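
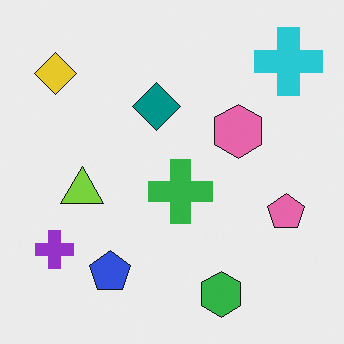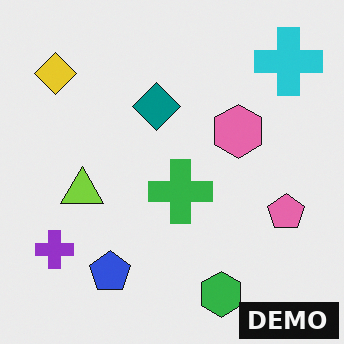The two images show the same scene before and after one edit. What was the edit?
It was watermarked with the text "DEMO" in the lower-right corner.

A dark label reading "DEMO" appears in the lower-right corner.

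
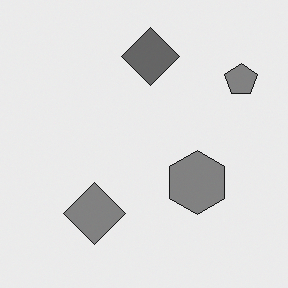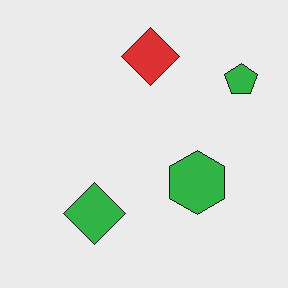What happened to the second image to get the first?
This is the original image converted to grayscale.

All color is removed — every shape is now a shade of grey.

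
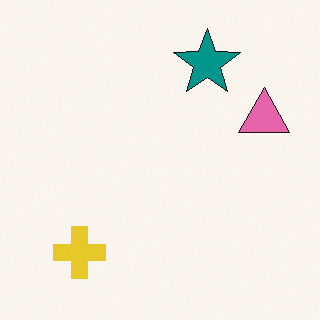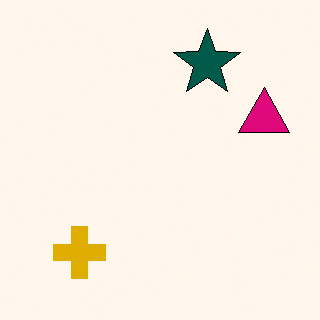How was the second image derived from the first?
It was boosted in contrast.

Tones are pushed away from mid-grey across the whole image — a global contrast change.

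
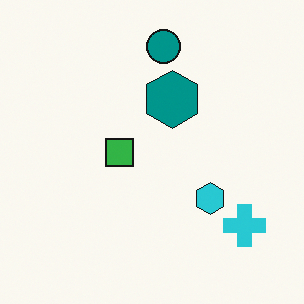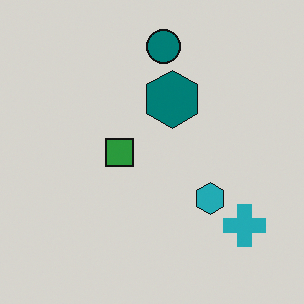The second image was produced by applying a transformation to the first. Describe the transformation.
The transformation is: slightly darkened.

Every pixel — background and shapes alike — is uniformly darkened.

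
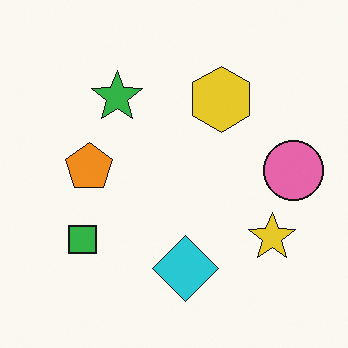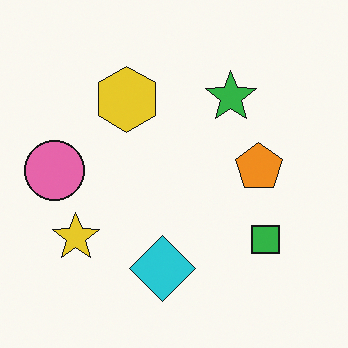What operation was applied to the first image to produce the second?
The image was flipped horizontally (left ↔ right).

The pink circle is in the right of the first image and the left of the second — shapes on opposite sides of the vertical midline have swapped in a mirror flip.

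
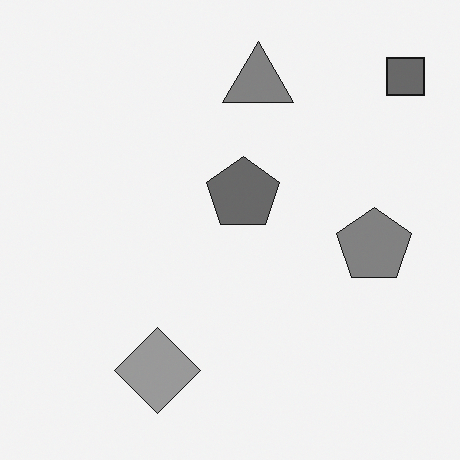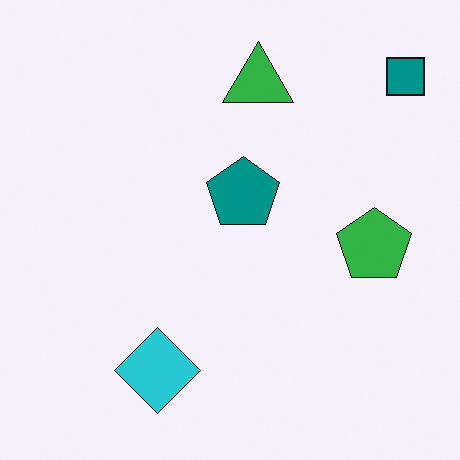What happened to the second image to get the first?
It was converted to grayscale.

All color is removed — every shape is now a shade of grey.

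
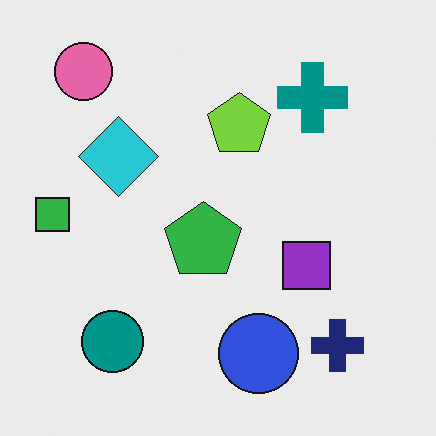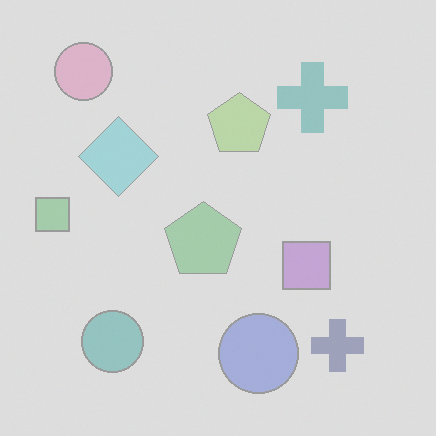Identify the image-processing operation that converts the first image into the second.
This is the original image washed out (contrast reduced).

Tones are pushed toward mid-grey across the whole image — a global contrast change.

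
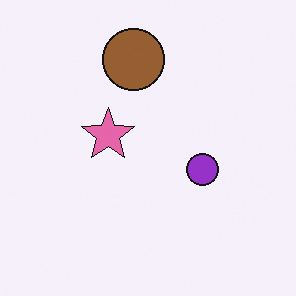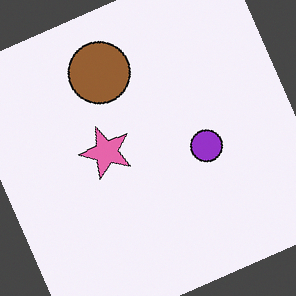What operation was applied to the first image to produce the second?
The transformation is: rotated counter-clockwise by a clearly visible amount.

Every shape is tilted by the same angle and the image corners show triangular fill wedges — a whole-image rotation by a non-right angle.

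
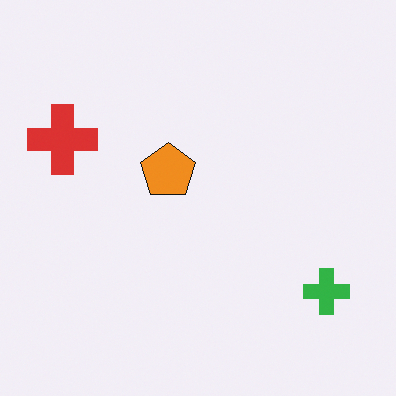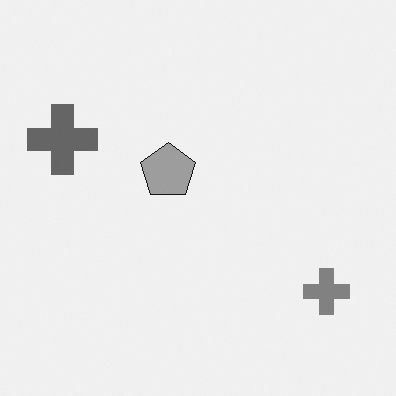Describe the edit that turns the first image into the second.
The transformation is: converted to grayscale.

All color is removed — every shape is now a shade of grey.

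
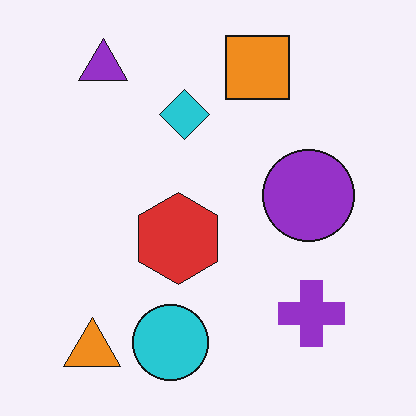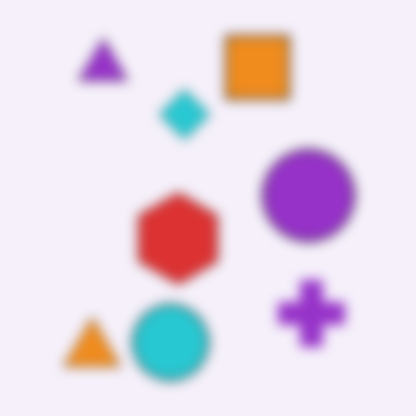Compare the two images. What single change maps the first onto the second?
The second image is the first strongly gaussian-blurred.

Shape edges and outlines are uniformly softened across the whole image.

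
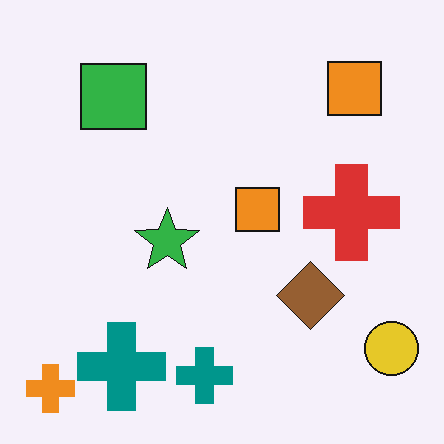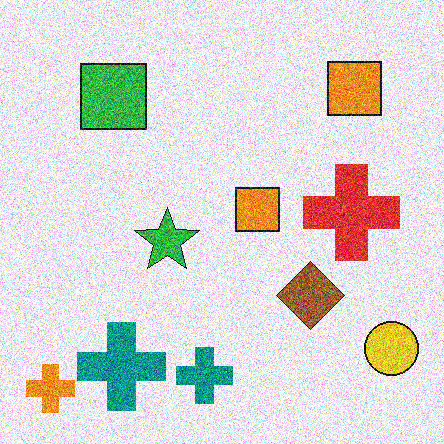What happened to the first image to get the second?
Degraded with strong gaussian noise.

Random speckle covers the whole image, including the flat background.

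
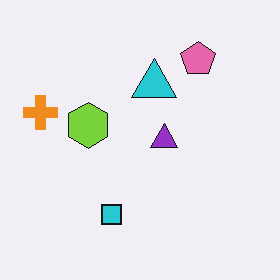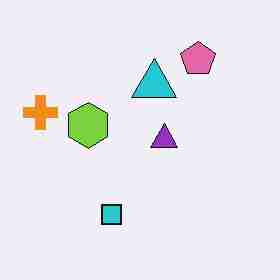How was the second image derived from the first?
The second image is the first degraded with heavy JPEG compression.

Blocky 8×8 compression artifacts appear around shape edges and the flat background shows ringing — characteristic JPEG degradation.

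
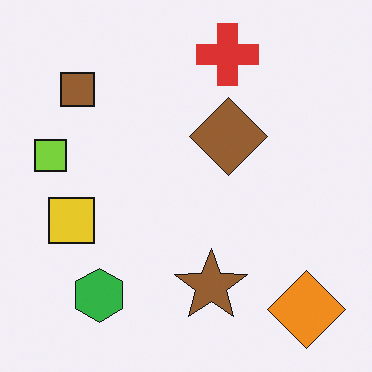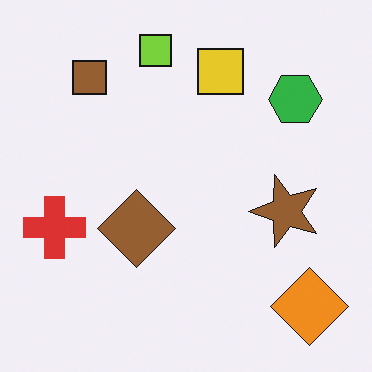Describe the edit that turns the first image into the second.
It was transposed (reflected across the top-left ↔ bottom-right diagonal).

Shapes have swapped their row and column positions — what was in the top-right is now in the bottom-left — a diagonal reflection.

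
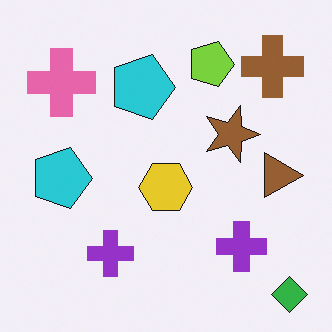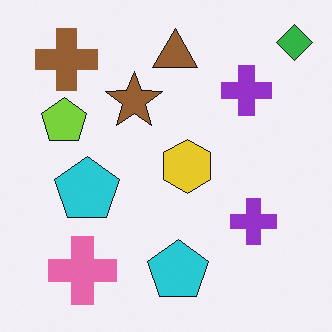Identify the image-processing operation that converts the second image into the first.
Rotated 90° clockwise.

The green diamond sits in the top-right of the second image and the bottom-right of the first — consistent with a whole-image 90° clockwise rotation.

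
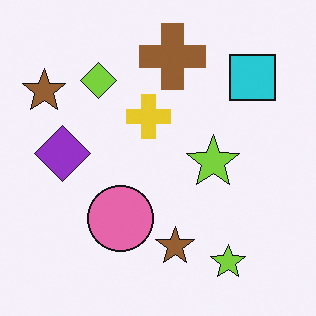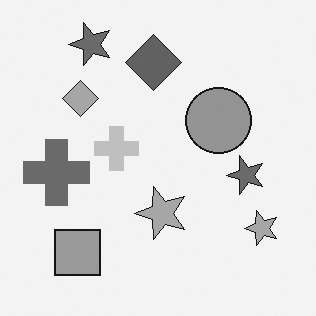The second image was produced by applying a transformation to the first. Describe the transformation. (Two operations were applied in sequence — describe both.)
This is the original image transposed (reflected across the top-left ↔ bottom-right diagonal), then converted to grayscale.

Shapes have swapped their row and column positions — what was in the top-right is now in the bottom-left — a diagonal reflection. All color is removed — every shape is now a shade of grey.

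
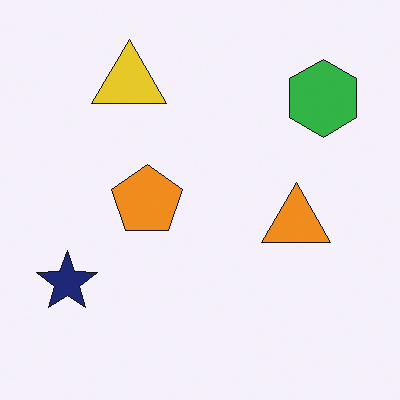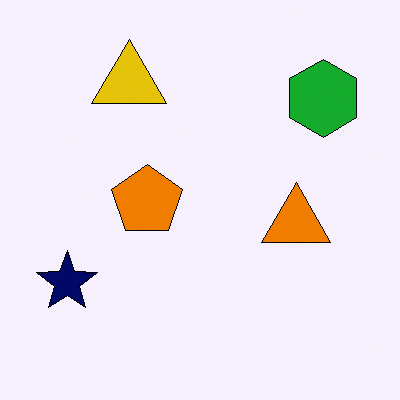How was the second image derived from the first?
The transformation is: given slightly increased contrast.

Tones are pushed away from mid-grey across the whole image — a global contrast change.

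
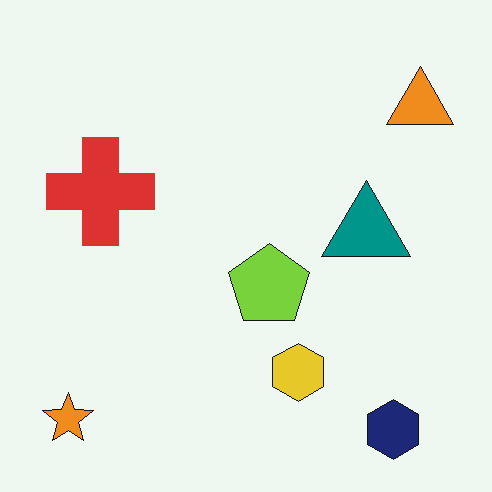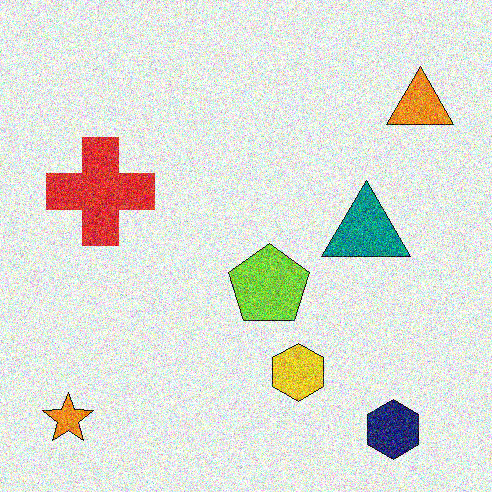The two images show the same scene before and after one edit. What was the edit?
The transformation is: degraded with a thick layer of grain.

Random speckle covers the whole image, including the flat background.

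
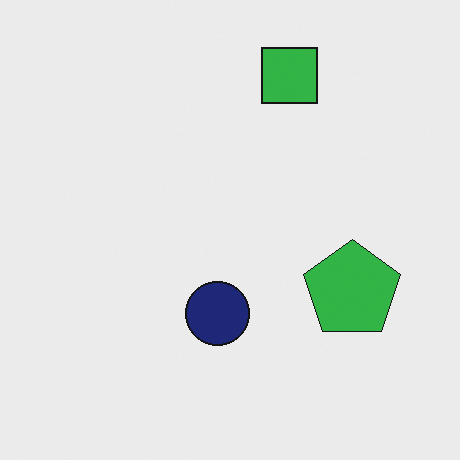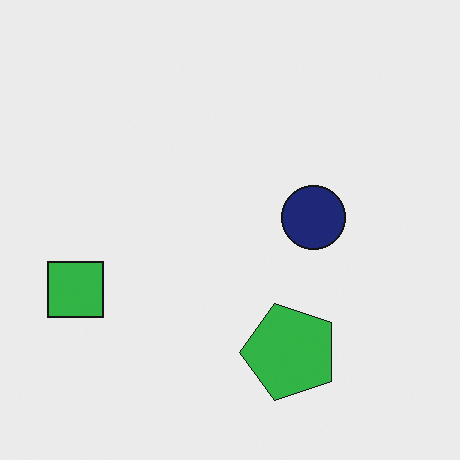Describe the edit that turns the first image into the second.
The second image is the first transposed (reflected across the top-left ↔ bottom-right diagonal).

Shapes have swapped their row and column positions — what was in the top-right is now in the bottom-left — a diagonal reflection.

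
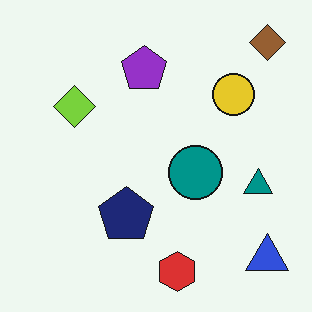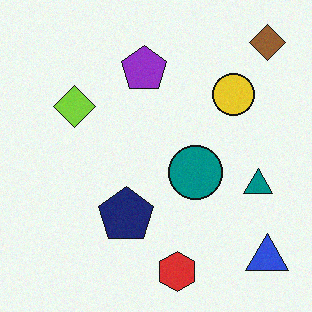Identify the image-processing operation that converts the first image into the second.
The transformation is: degraded with a light layer of grain.

Random speckle covers the whole image, including the flat background.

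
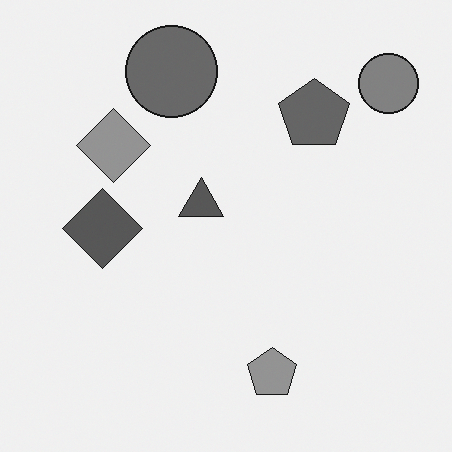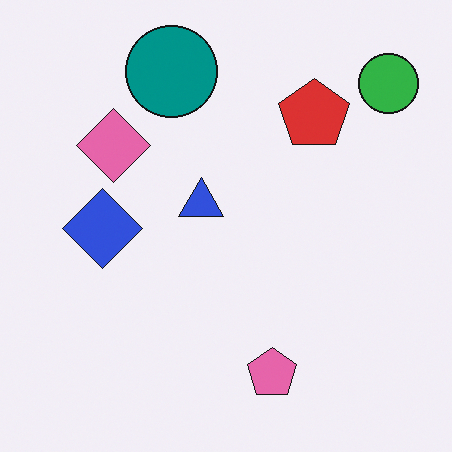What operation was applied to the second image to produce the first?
It was converted to grayscale.

All color is removed — every shape is now a shade of grey.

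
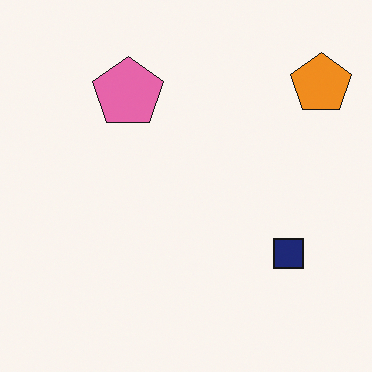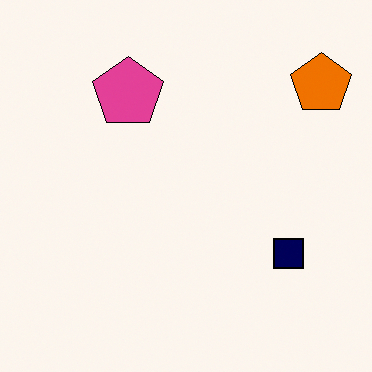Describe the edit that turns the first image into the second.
Given slightly increased contrast.

Tones are pushed away from mid-grey across the whole image — a global contrast change.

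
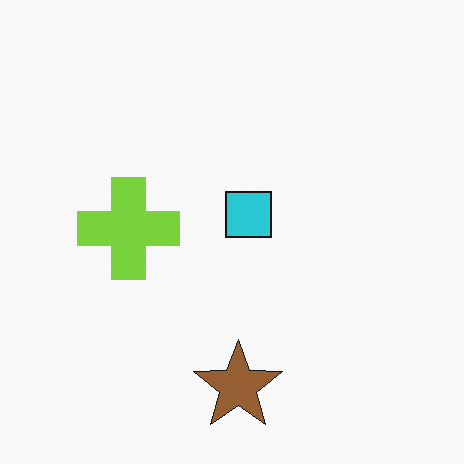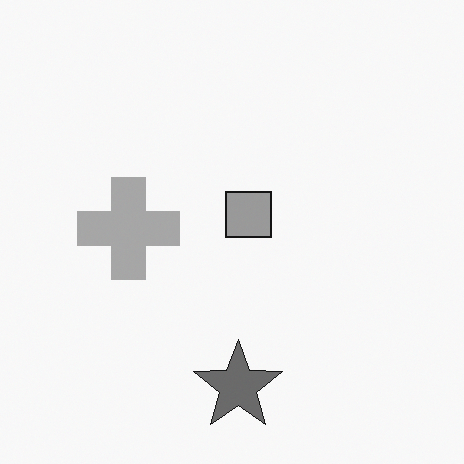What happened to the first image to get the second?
The transformation is: converted to grayscale.

All color is removed — every shape is now a shade of grey.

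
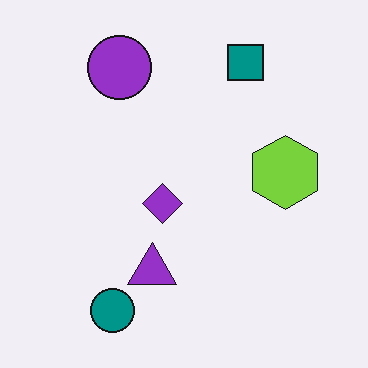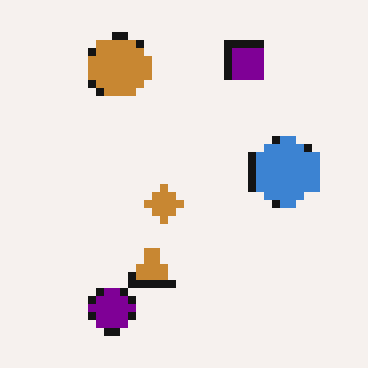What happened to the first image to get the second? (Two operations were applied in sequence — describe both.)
The transformation is: hue-shifted through roughly a third of the color wheel, then pixelated into visible square blocks.

Every shape's color has rotated by the same amount around the hue wheel — a uniform hue shift. Shapes are reduced to large square blocks; fine edges and outlines are lost — a downscale-then-upscale (mosaic) effect.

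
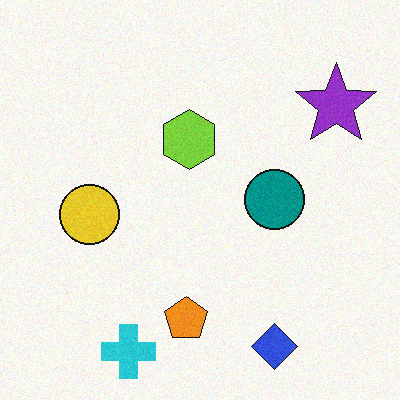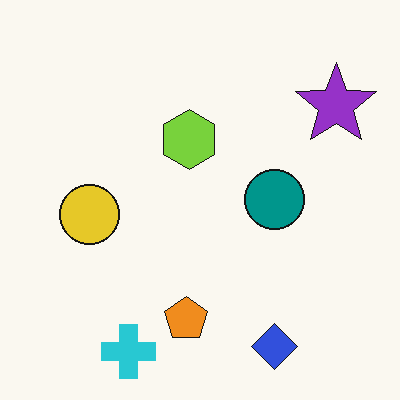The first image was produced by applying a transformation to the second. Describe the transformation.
Degraded with light additive noise.

Random speckle covers the whole image, including the flat background.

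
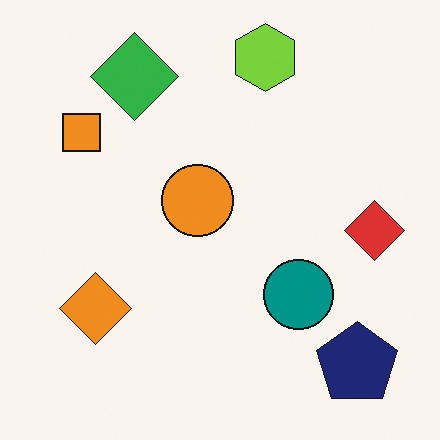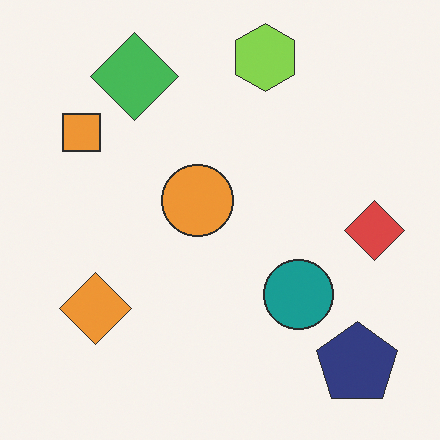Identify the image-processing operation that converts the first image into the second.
The second image is the first given slightly reduced contrast.

Tones are pushed toward mid-grey across the whole image — a global contrast change.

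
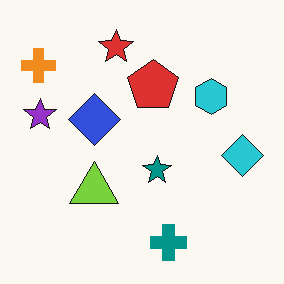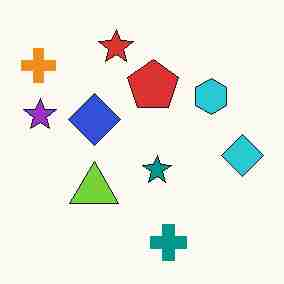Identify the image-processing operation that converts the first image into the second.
The image was degraded with heavy JPEG compression.

Blocky 8×8 compression artifacts appear around shape edges and the flat background shows ringing — characteristic JPEG degradation.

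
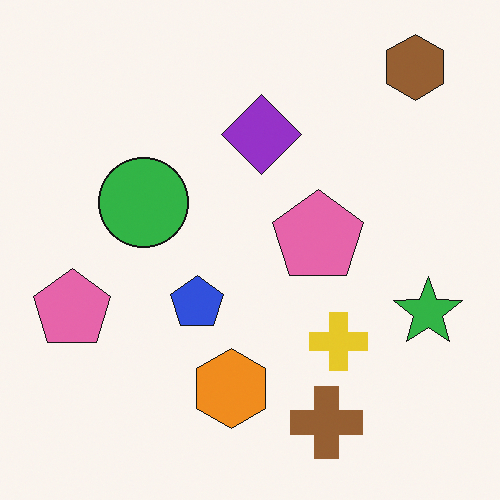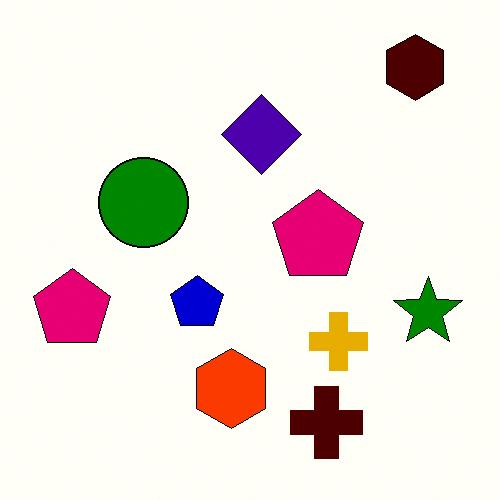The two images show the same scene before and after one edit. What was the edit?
The transformation is: given much higher contrast.

Tones are pushed away from mid-grey across the whole image — a global contrast change.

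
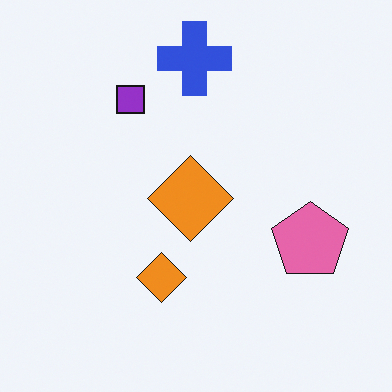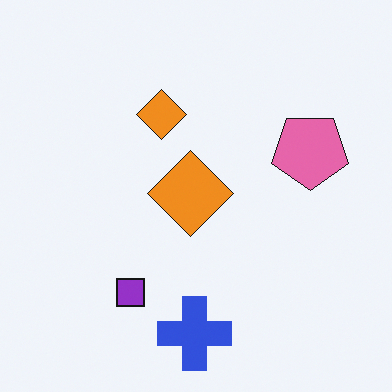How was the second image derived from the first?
Flipped vertically (top ↔ bottom).

The blue cross is in the top of the first image and the bottom of the second — shapes on opposite sides of the horizontal midline have swapped in a mirror flip.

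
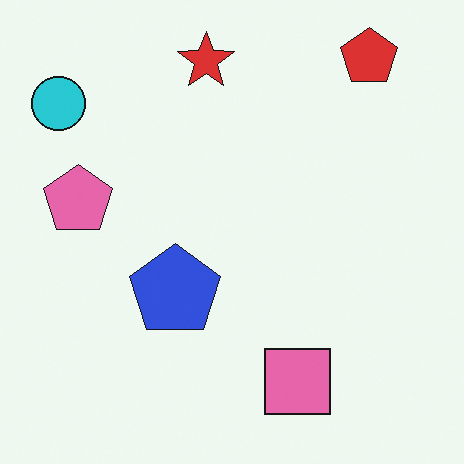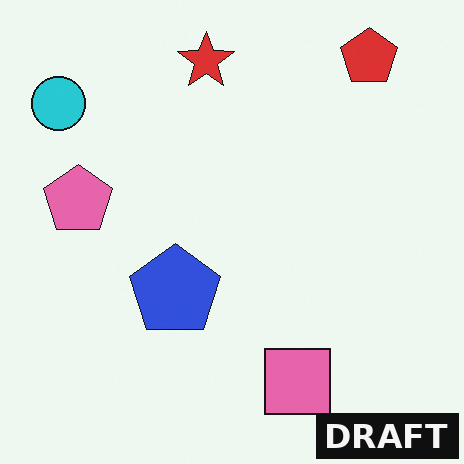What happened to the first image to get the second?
It was watermarked with the text "DRAFT" in the lower-right corner.

A dark label reading "DRAFT" appears in the lower-right corner.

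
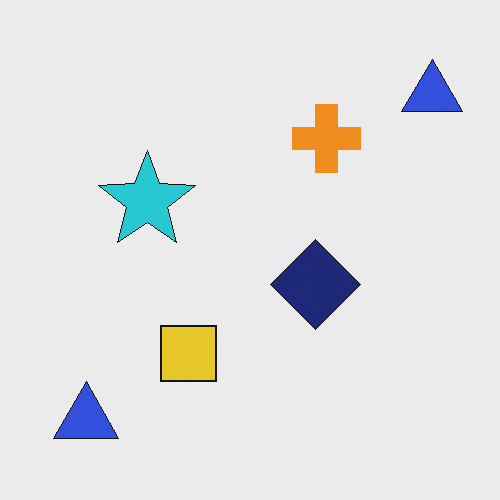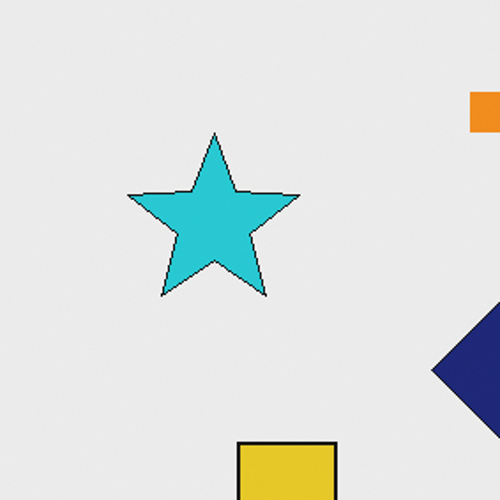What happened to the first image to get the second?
The second image is the first cropped tightly and scaled back up.

The visible shapes are larger and the field of view is narrower; shapes near the original edges may be partly or wholly outside the frame — a crop-and-rescale.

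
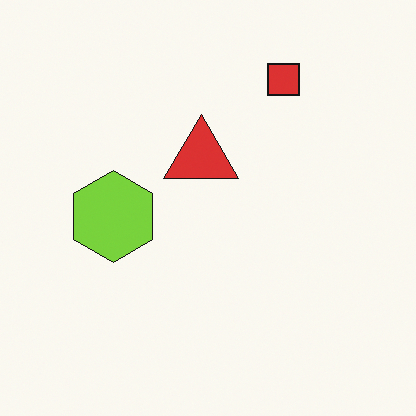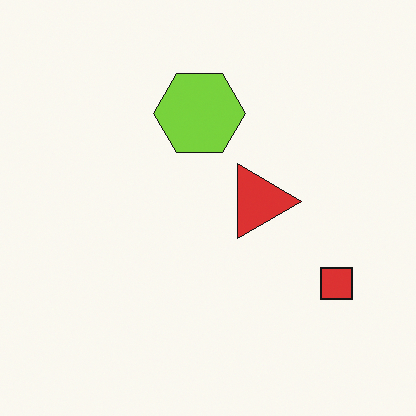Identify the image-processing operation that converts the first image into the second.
The image was rotated 90° clockwise.

The red square sits in the top-right of the first image and the bottom-right of the second — consistent with a whole-image 90° clockwise rotation.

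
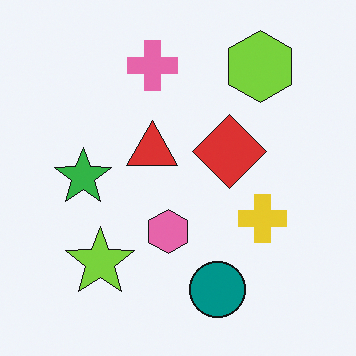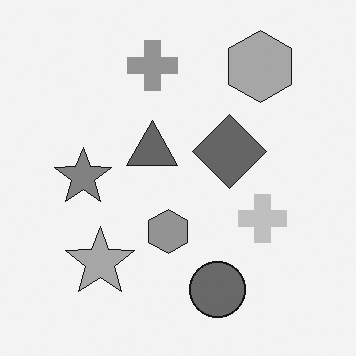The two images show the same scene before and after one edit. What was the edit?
Converted to grayscale.

All color is removed — every shape is now a shade of grey.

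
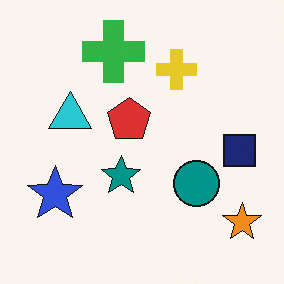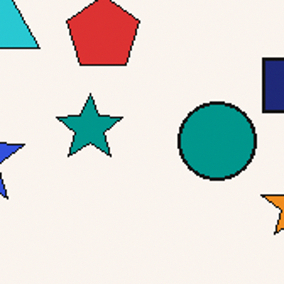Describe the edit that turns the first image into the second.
It was cropped tightly and scaled back up.

The visible shapes are larger and the field of view is narrower; shapes near the original edges may be partly or wholly outside the frame — a crop-and-rescale.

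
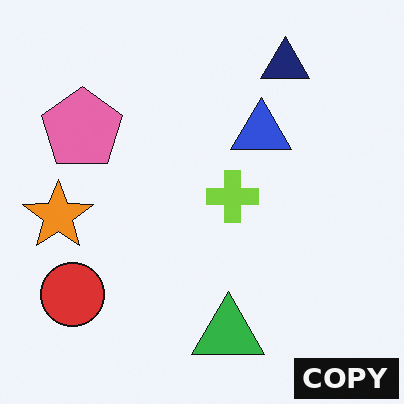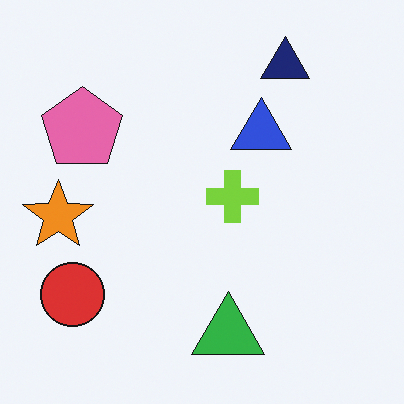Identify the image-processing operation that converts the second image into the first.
The image was watermarked with the text "COPY" in the lower-right corner.

A dark label reading "COPY" appears in the lower-right corner.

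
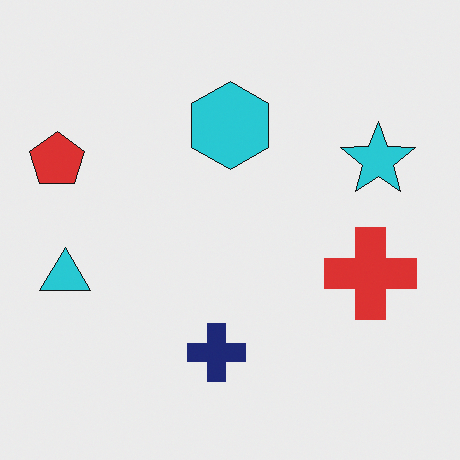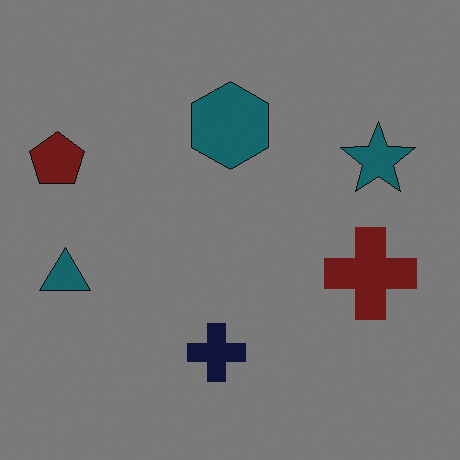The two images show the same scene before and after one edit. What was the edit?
The image was darkened a lot.

Every pixel — background and shapes alike — is uniformly darkened.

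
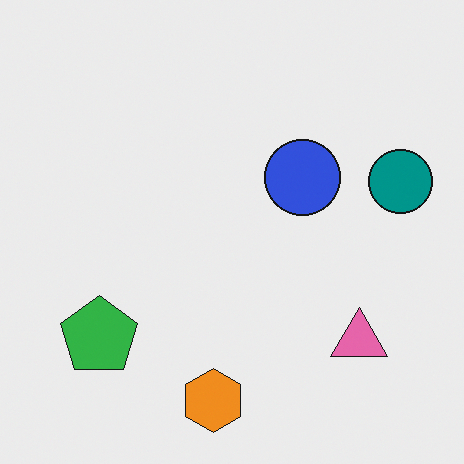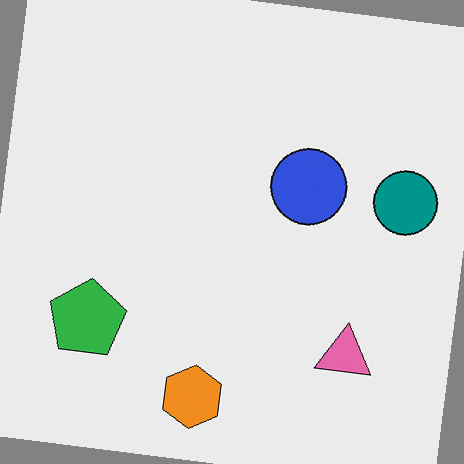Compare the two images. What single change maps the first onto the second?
The second image is the first rotated clockwise by a few degrees.

Every shape is tilted by the same angle and the image corners show triangular fill wedges — a whole-image rotation by a non-right angle.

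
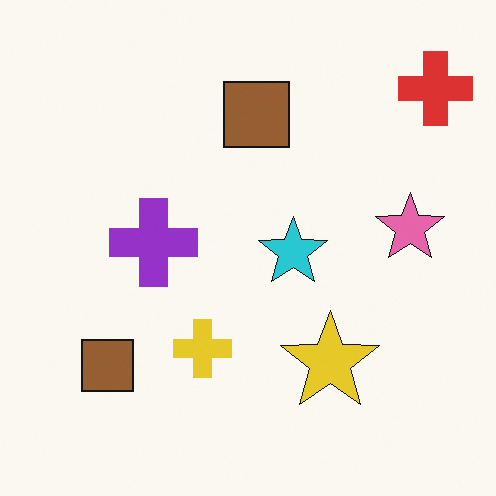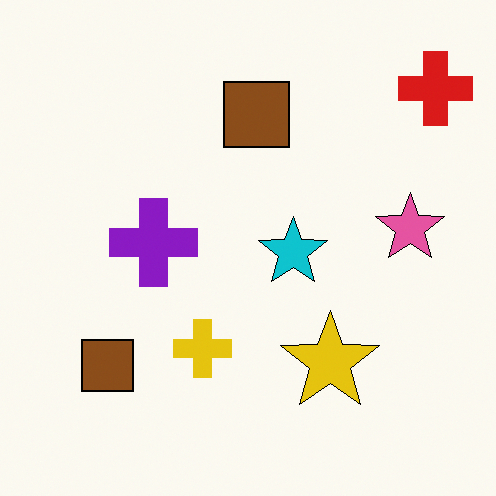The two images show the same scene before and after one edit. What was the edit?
This is the original image given slightly increased contrast.

Tones are pushed away from mid-grey across the whole image — a global contrast change.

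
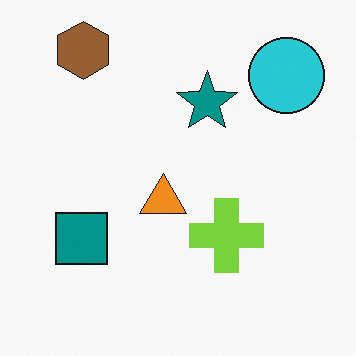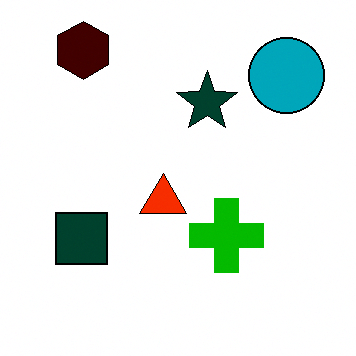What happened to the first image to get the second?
This is the original image given much higher contrast.

Tones are pushed away from mid-grey across the whole image — a global contrast change.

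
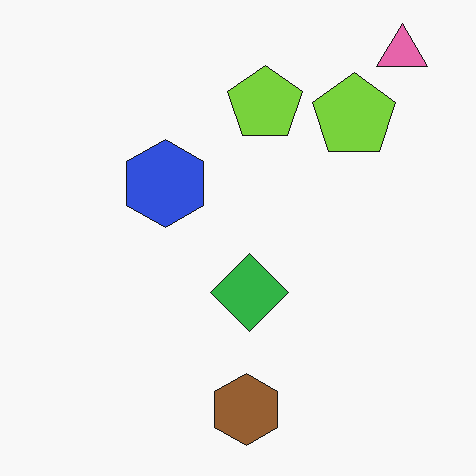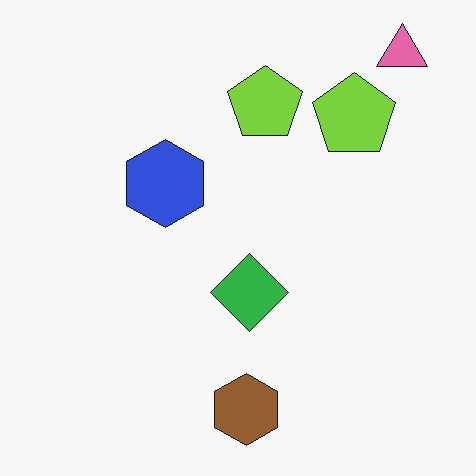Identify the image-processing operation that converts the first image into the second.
Given moderate JPEG compression.

Blocky 8×8 compression artifacts appear around shape edges and the flat background shows ringing — characteristic JPEG degradation.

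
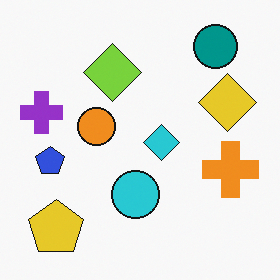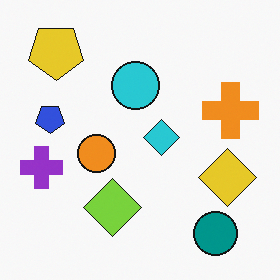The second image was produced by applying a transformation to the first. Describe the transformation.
It was flipped vertically (top ↔ bottom).

The teal circle is in the top-right of the first image and the bottom-right of the second — shapes on opposite sides of the horizontal midline have swapped in a mirror flip.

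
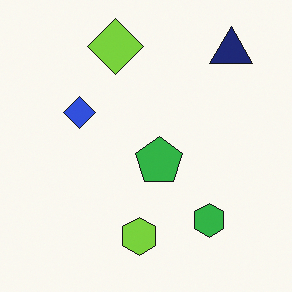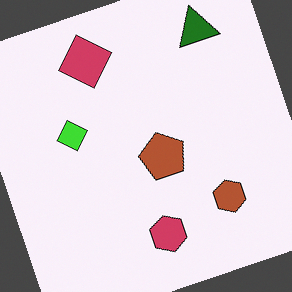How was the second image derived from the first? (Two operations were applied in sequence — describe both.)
The transformation is: rotated counter-clockwise by a clearly visible amount, then hue-shifted through roughly half the color wheel.

Every shape is tilted by the same angle and the image corners show triangular fill wedges — a whole-image rotation by a non-right angle. Every shape's color has rotated by the same amount around the hue wheel — a uniform hue shift.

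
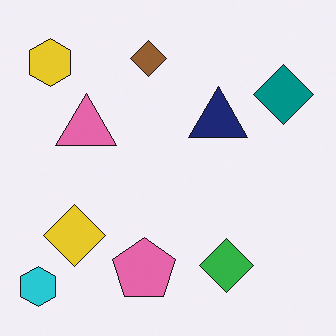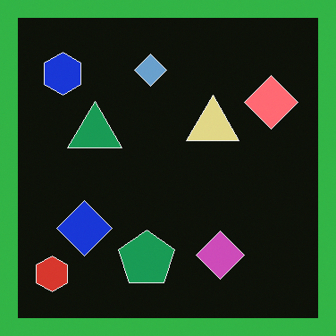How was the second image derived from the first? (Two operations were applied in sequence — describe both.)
The second image is the first color-inverted (negative), then framed with a green border.

The light background has become dark and every shape's color is its complement — a photographic negative. A solid green frame runs around the edge of the second image, with the content slightly shrunk inside it.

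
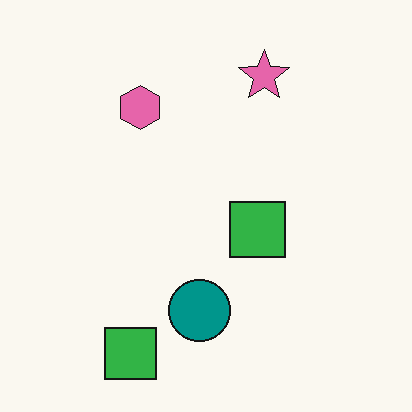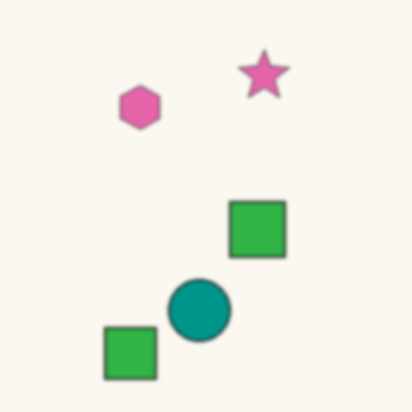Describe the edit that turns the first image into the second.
This is the original image slightly softened.

Shape edges and outlines are uniformly softened across the whole image.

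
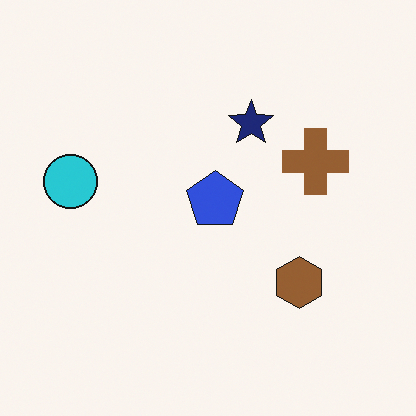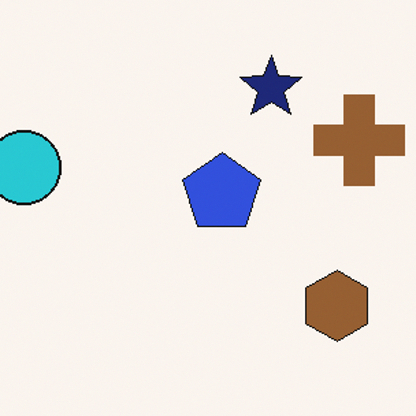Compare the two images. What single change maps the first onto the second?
Cropped to a modestly smaller region and rescaled.

The visible shapes are larger and the field of view is narrower; shapes near the original edges may be partly or wholly outside the frame — a crop-and-rescale.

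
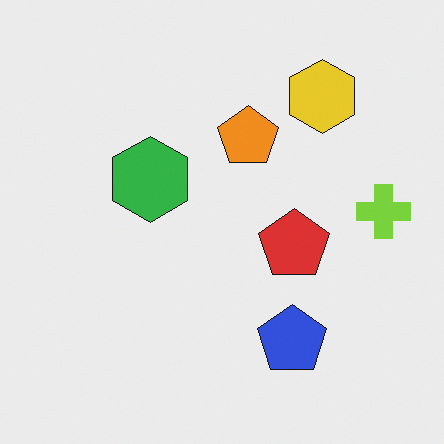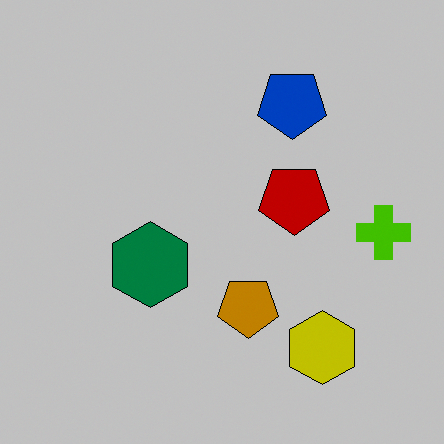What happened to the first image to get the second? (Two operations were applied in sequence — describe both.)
This is the original image heavily posterized to just a handful of flat colors, then flipped vertically (top ↔ bottom).

Each flat color has snapped to a coarser quantized level — most visibly, the near-white background has dropped to a flat grey. The yellow hexagon is in the top-right of the first image and the bottom-right of the second — shapes on opposite sides of the horizontal midline have swapped in a mirror flip.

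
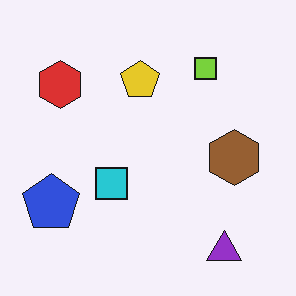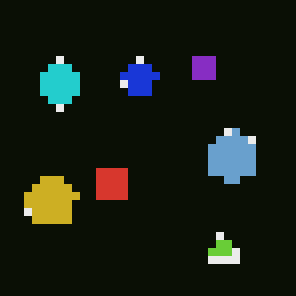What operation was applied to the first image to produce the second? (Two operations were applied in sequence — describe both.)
Color-inverted (negative), then pixelated into visible square blocks.

The light background has become dark and every shape's color is its complement — a photographic negative. Shapes are reduced to large square blocks; fine edges and outlines are lost — a downscale-then-upscale (mosaic) effect.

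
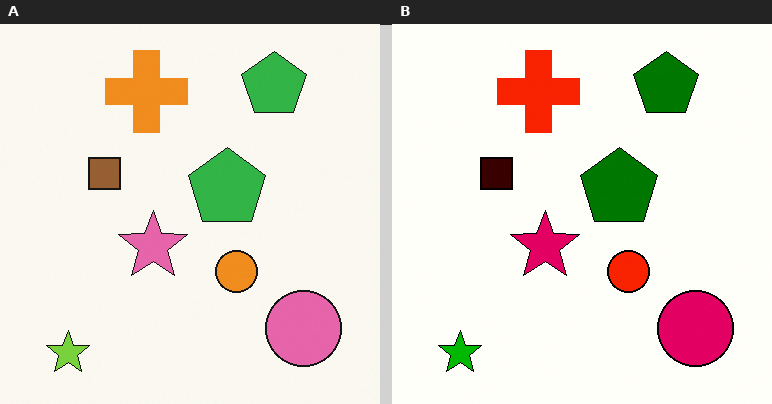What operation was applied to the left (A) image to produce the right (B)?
Boosted in contrast.

Tones are pushed away from mid-grey across the whole image — a global contrast change.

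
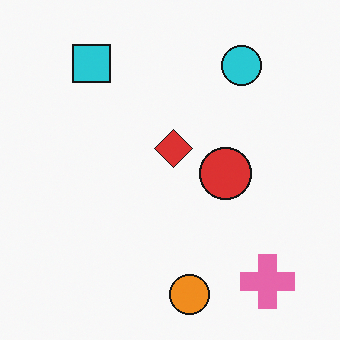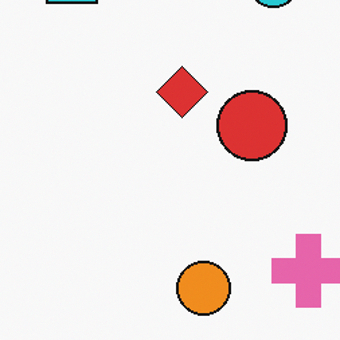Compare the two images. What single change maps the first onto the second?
It was cropped slightly and scaled back up.

The visible shapes are larger and the field of view is narrower; shapes near the original edges may be partly or wholly outside the frame — a crop-and-rescale.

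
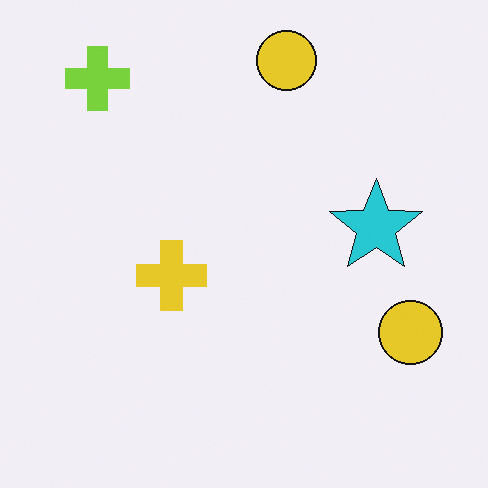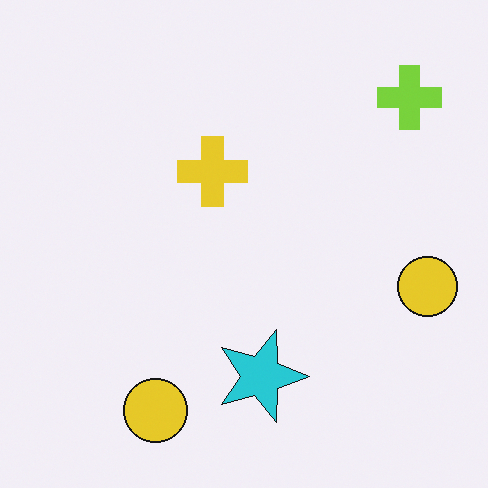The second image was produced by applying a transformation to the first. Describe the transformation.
Rotated 90° clockwise.

The lime cross sits in the top-left of the first image and the top-right of the second — consistent with a whole-image 90° clockwise rotation.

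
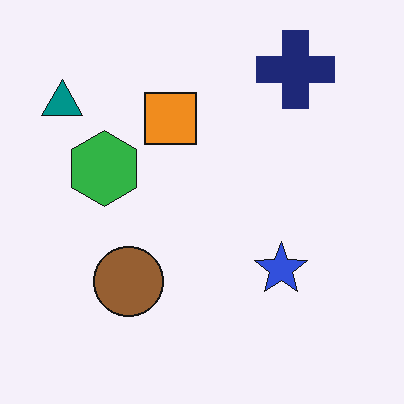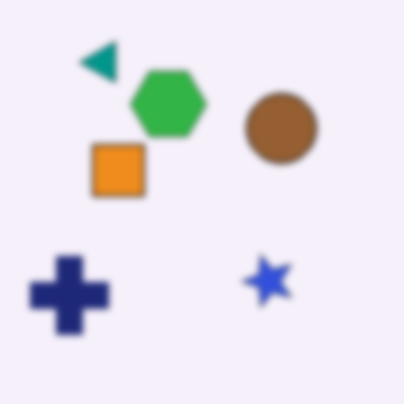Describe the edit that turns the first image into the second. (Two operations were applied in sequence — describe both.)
The second image is the first transposed (reflected across the top-left ↔ bottom-right diagonal), then noticeably gaussian-blurred.

Shapes have swapped their row and column positions — what was in the top-right is now in the bottom-left — a diagonal reflection. Shape edges and outlines are uniformly softened across the whole image.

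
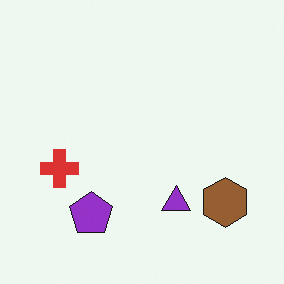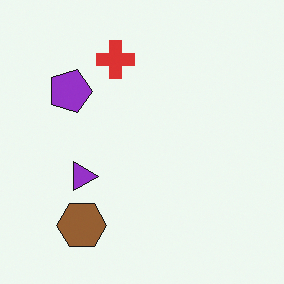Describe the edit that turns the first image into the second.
The second image is the first rotated 90° clockwise.

The brown hexagon sits in the bottom-right of the first image and the bottom-left of the second — consistent with a whole-image 90° clockwise rotation.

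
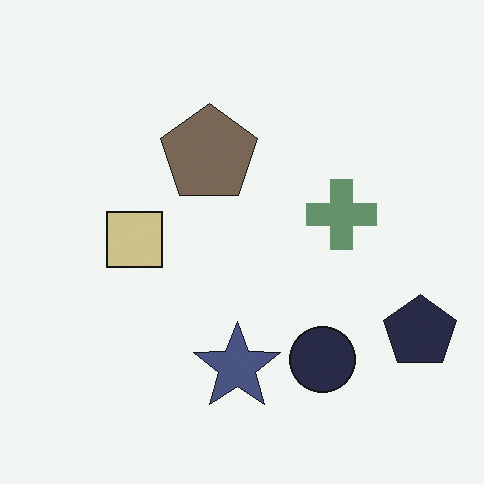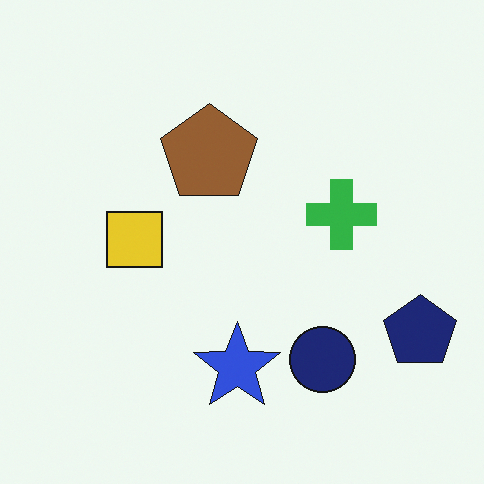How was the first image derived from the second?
The first image is the second made much more muted (saturation change).

All colors are more muted and greyish — a global saturation change.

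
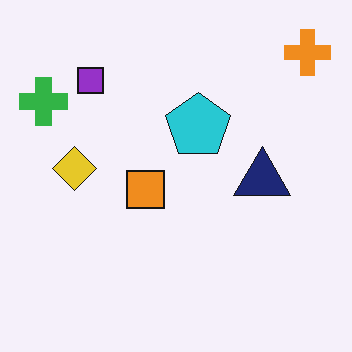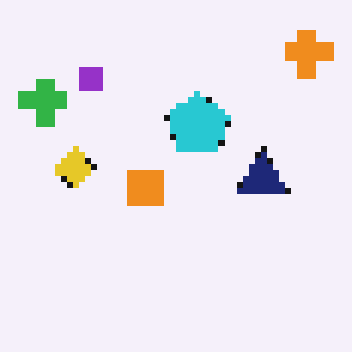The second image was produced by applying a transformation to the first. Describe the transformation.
The image was moderately pixelated.

Shapes are reduced to large square blocks; fine edges and outlines are lost — a downscale-then-upscale (mosaic) effect.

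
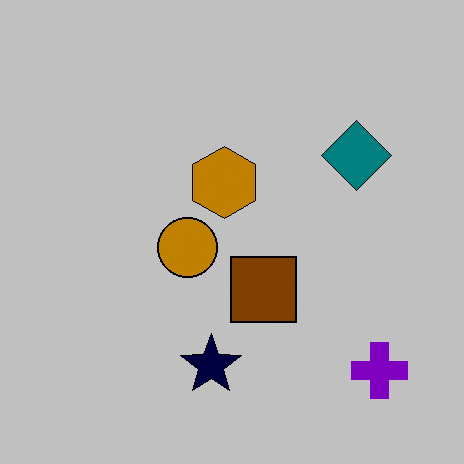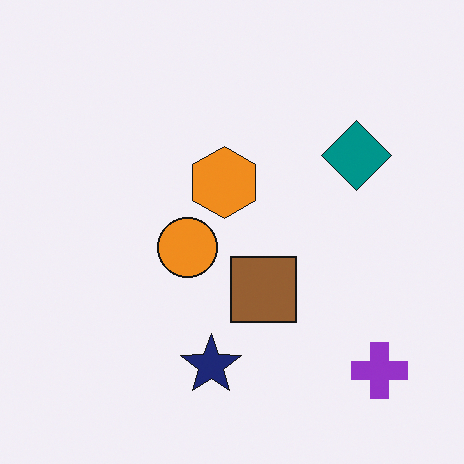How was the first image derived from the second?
The transformation is: aggressively posterized.

Each flat color has snapped to a coarser quantized level — most visibly, the near-white background has dropped to a flat grey.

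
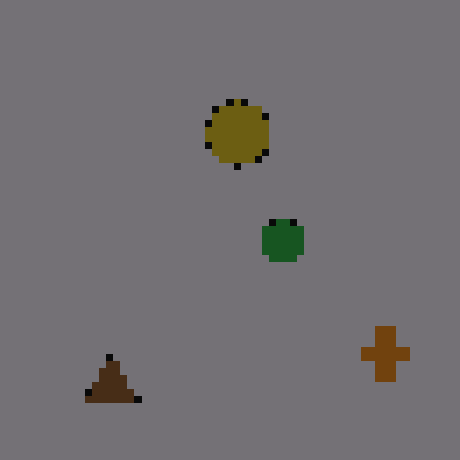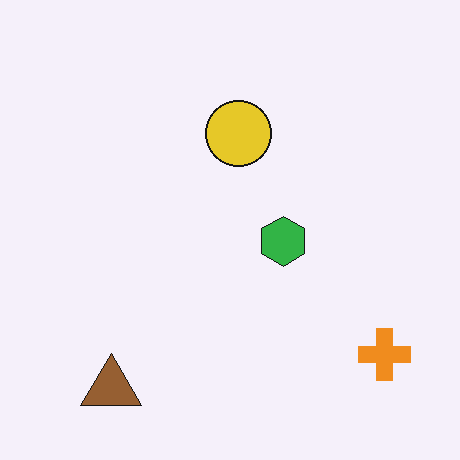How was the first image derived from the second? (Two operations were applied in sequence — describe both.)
The transformation is: substantially darkened, then pixelated into visible square blocks.

Every pixel — background and shapes alike — is uniformly darkened. Shapes are reduced to large square blocks; fine edges and outlines are lost — a downscale-then-upscale (mosaic) effect.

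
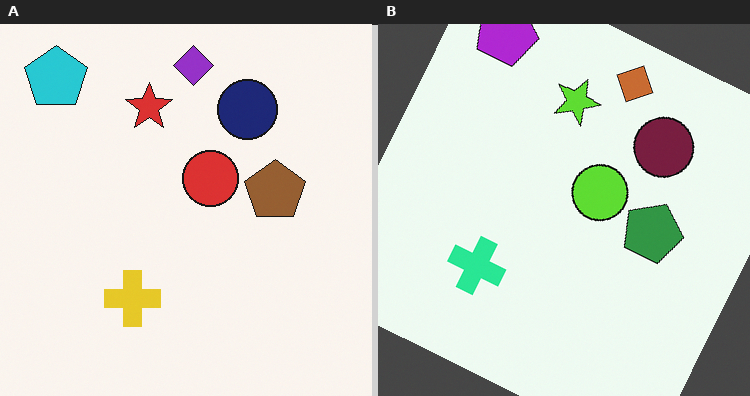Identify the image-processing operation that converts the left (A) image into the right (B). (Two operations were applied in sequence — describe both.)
The right (B) image is the left (A) hue-shifted through roughly a third of the color wheel, then rotated clockwise by a clearly visible amount.

Every shape's color has rotated by the same amount around the hue wheel — a uniform hue shift. Every shape is tilted by the same angle and the image corners show triangular fill wedges — a whole-image rotation by a non-right angle.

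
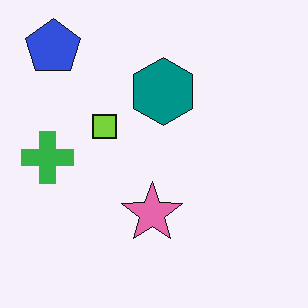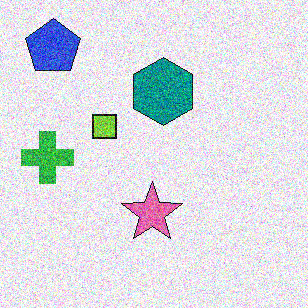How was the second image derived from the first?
The second image is the first degraded with a thick layer of grain.

Random speckle covers the whole image, including the flat background.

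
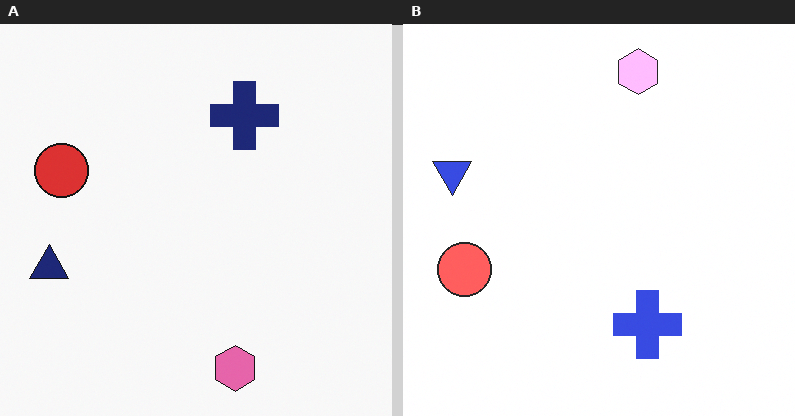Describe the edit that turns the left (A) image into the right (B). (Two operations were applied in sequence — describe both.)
Flipped vertically (top ↔ bottom), then noticeably brightened.

The pink hexagon is in the bottom of the left (A) image and the top of the right (B) — shapes on opposite sides of the horizontal midline have swapped in a mirror flip. Every pixel — background and shapes alike — is uniformly brightened.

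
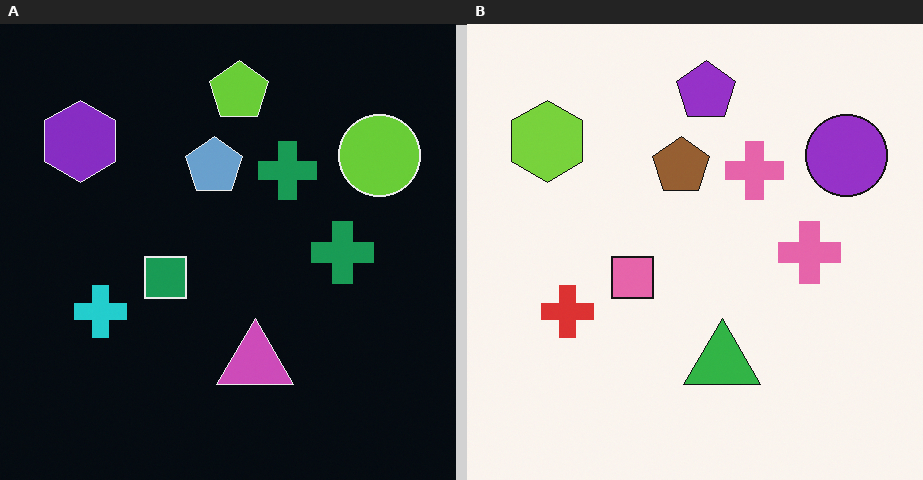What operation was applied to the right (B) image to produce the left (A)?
This is the original image color-inverted (negative).

The light background has become dark and every shape's color is its complement — a photographic negative.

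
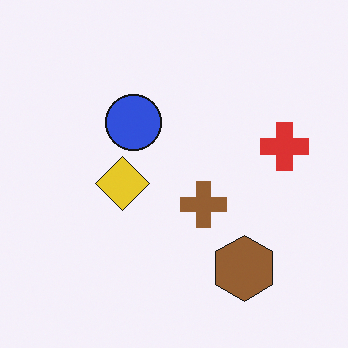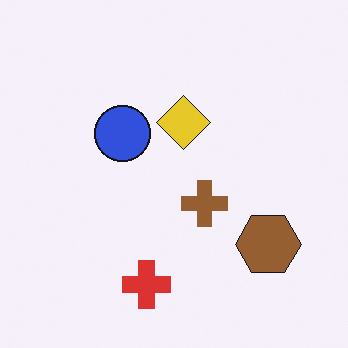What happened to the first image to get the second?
Transposed (reflected across the top-left ↔ bottom-right diagonal).

Shapes have swapped their row and column positions — what was in the top-right is now in the bottom-left — a diagonal reflection.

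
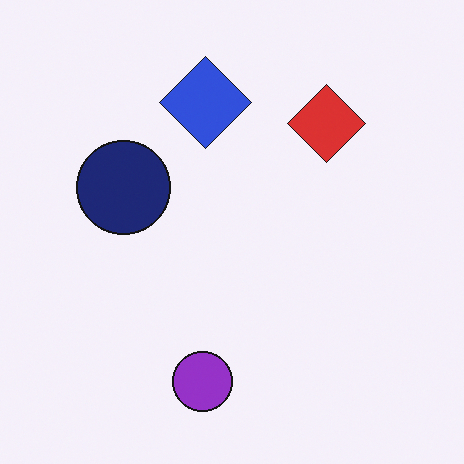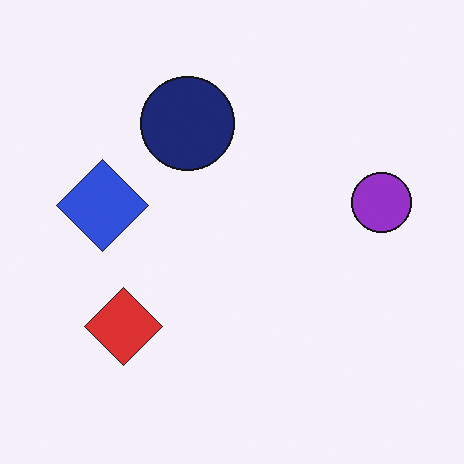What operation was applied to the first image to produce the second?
This is the original image transposed (reflected across the top-left ↔ bottom-right diagonal).

Shapes have swapped their row and column positions — what was in the top-right is now in the bottom-left — a diagonal reflection.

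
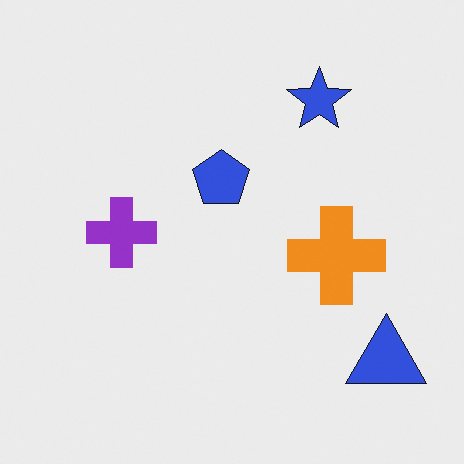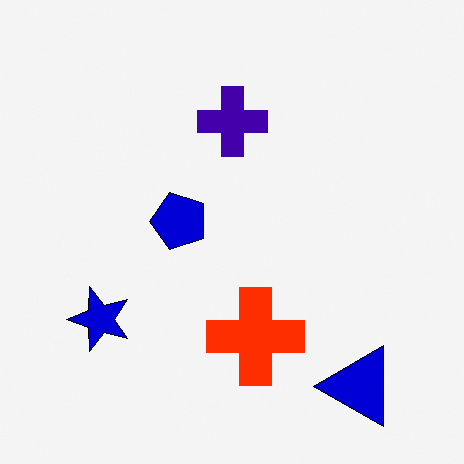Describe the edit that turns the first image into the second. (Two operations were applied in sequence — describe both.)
The second image is the first given much higher contrast, then transposed (reflected across the top-left ↔ bottom-right diagonal).

Tones are pushed away from mid-grey across the whole image — a global contrast change. Shapes have swapped their row and column positions — what was in the top-right is now in the bottom-left — a diagonal reflection.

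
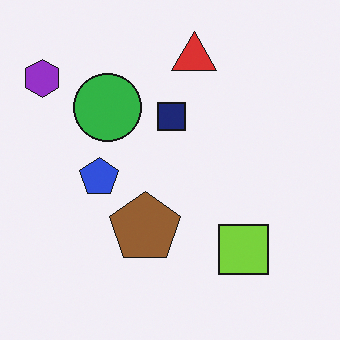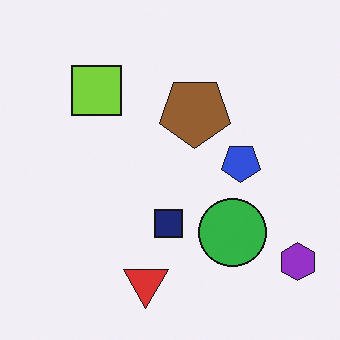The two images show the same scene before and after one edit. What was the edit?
The transformation is: rotated 180°.

The purple hexagon sits in the top-left of the first image and the bottom-right of the second — consistent with a whole-image 180° rotation.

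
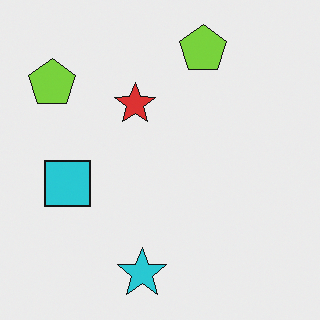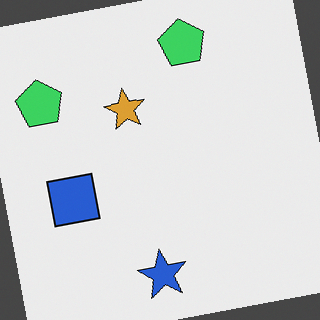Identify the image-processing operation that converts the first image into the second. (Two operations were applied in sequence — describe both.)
The second image is the first hue-shifted by a small amount, then rotated counter-clockwise by a slight angle.

Every shape's color has rotated by the same amount around the hue wheel — a uniform hue shift. Every shape is tilted by the same angle and the image corners show triangular fill wedges — a whole-image rotation by a non-right angle.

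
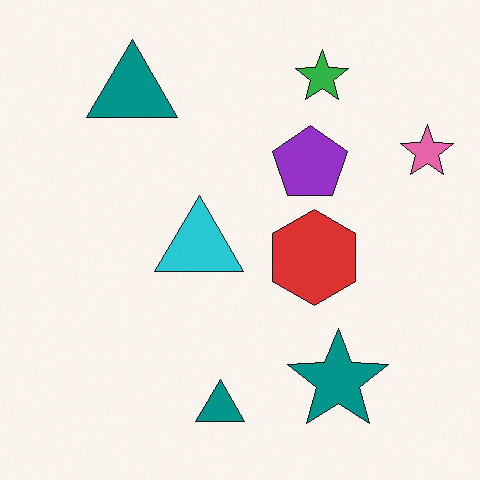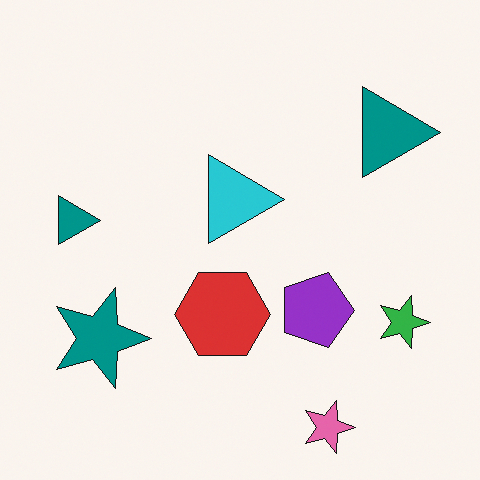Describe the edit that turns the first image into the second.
This is the original image rotated 90° clockwise.

The pink star sits in the top-right of the first image and the bottom-right of the second — consistent with a whole-image 90° clockwise rotation.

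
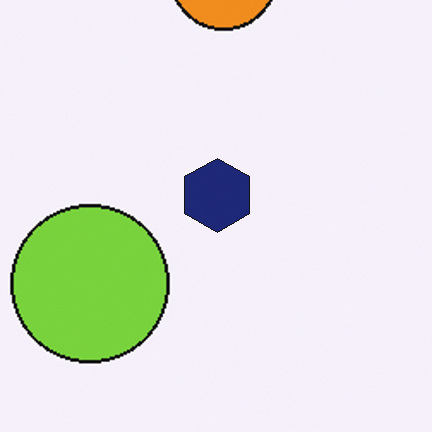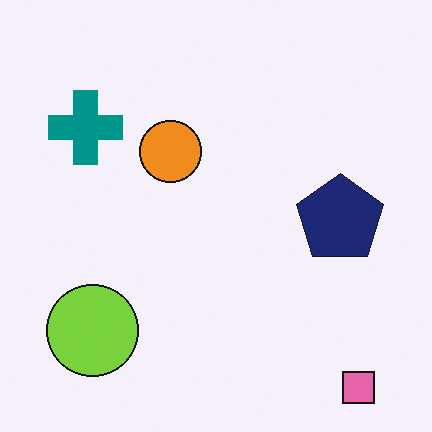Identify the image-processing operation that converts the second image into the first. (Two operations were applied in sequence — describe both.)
The first image is the second cropped tightly and scaled back up, then overlaid with an additional navy hexagon.

The visible shapes are larger and the field of view is narrower; shapes near the original edges may be partly or wholly outside the frame — a crop-and-rescale. A navy hexagon appears in the first image that is absent from the second.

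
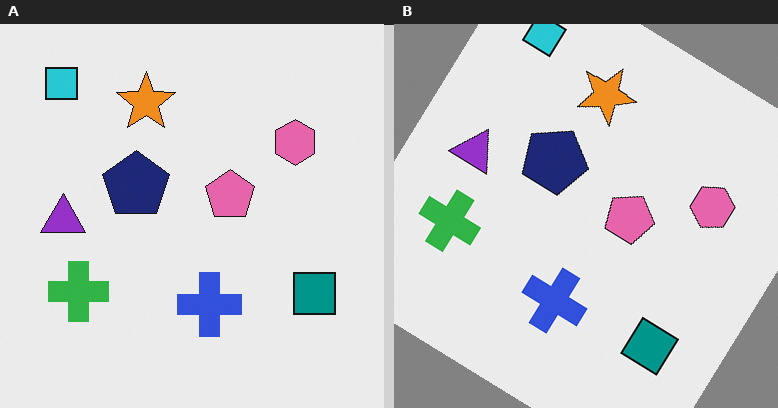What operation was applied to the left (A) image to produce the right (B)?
It was rotated clockwise by a large amount — several tens of degrees.

Every shape is tilted by the same angle and the image corners show triangular fill wedges — a whole-image rotation by a non-right angle.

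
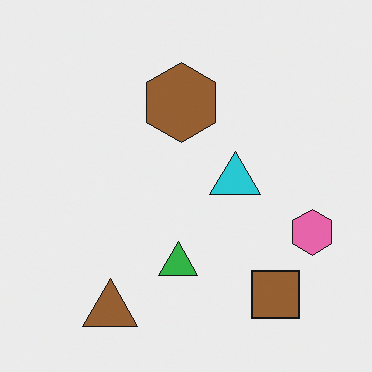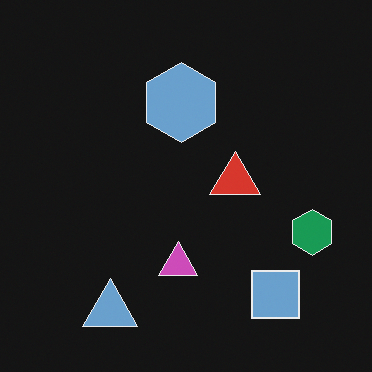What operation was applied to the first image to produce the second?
It was color-inverted (negative).

The light background has become dark and every shape's color is its complement — a photographic negative.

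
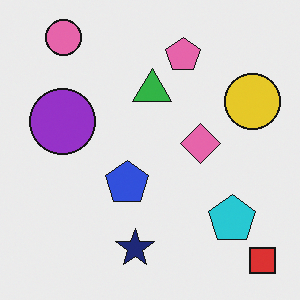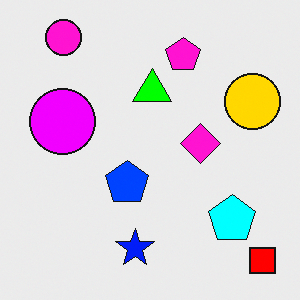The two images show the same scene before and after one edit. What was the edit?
The second image is the first heavily oversaturated.

All colors are more vivid — a global saturation change.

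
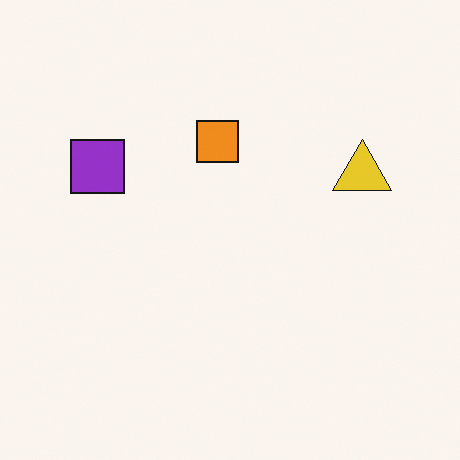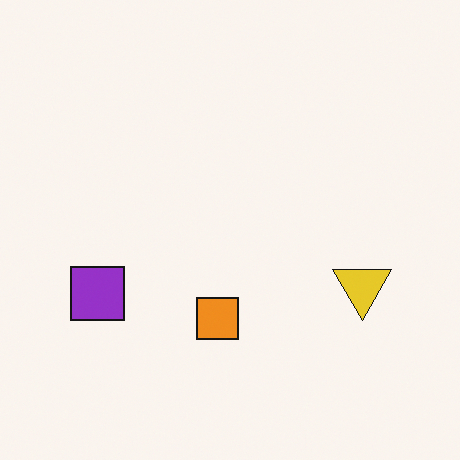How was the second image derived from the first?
The second image is the first flipped vertically (top ↔ bottom).

The orange square is in the top of the first image and the bottom of the second — shapes on opposite sides of the horizontal midline have swapped in a mirror flip.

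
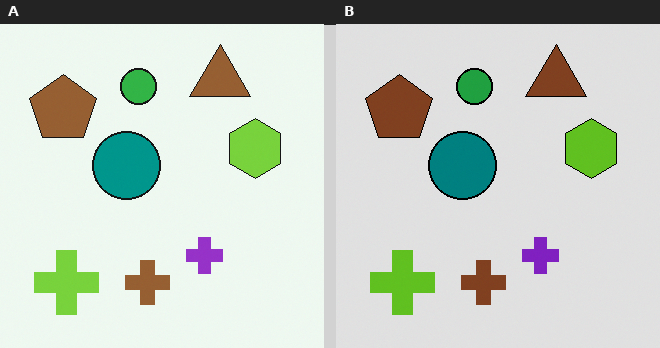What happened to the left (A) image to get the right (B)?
The transformation is: posterized to a reduced palette.

Each flat color has snapped to a coarser quantized level — most visibly, the near-white background has dropped to a flat grey.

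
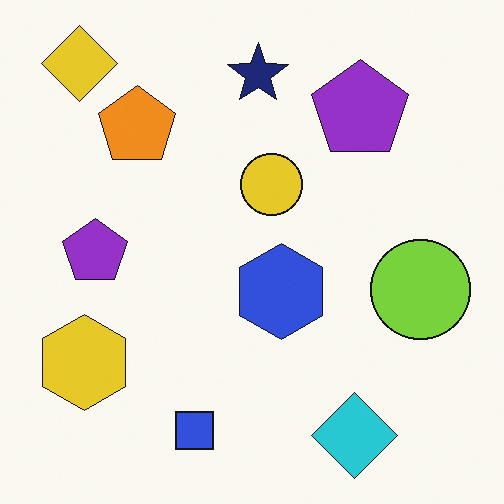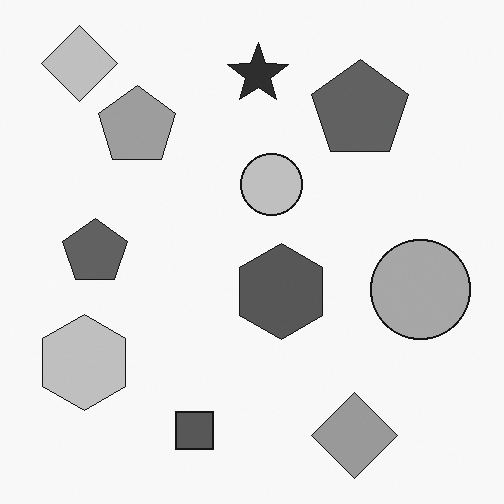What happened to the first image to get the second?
Converted to grayscale.

All color is removed — every shape is now a shade of grey.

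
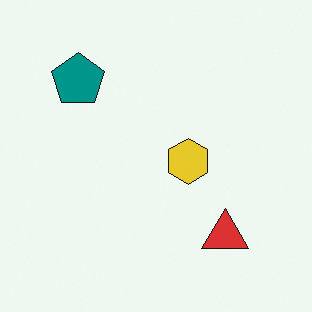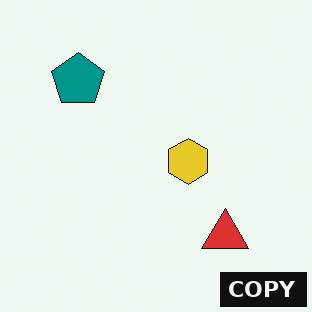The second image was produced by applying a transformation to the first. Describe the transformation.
Watermarked with the text "COPY" in the lower-right corner.

A dark label reading "COPY" appears in the lower-right corner.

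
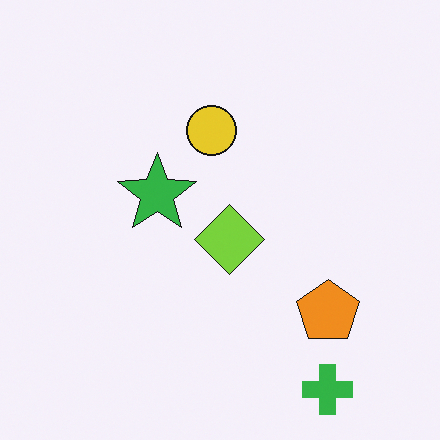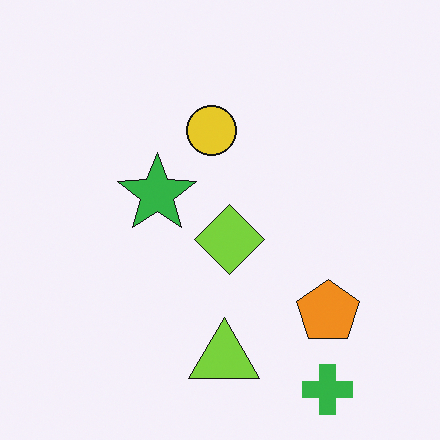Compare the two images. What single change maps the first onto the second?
Overlaid with an additional lime triangle.

A lime triangle appears in the second image that is absent from the first.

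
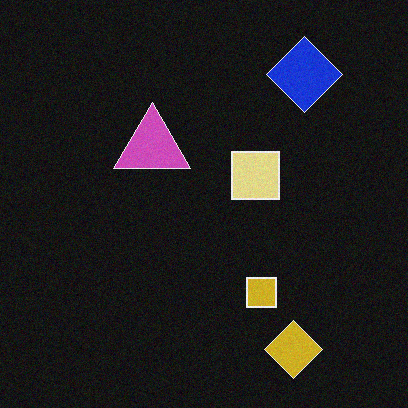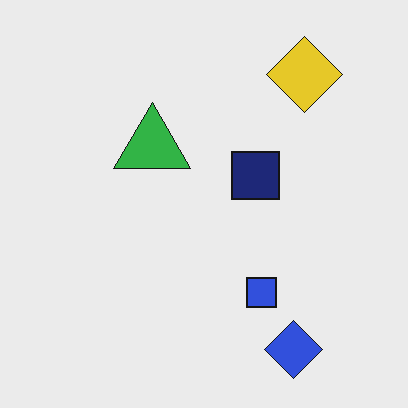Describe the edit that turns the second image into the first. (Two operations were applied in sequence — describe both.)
Color-inverted (negative), then degraded with a light layer of grain.

The light background has become dark and every shape's color is its complement — a photographic negative. Random speckle covers the whole image, including the flat background.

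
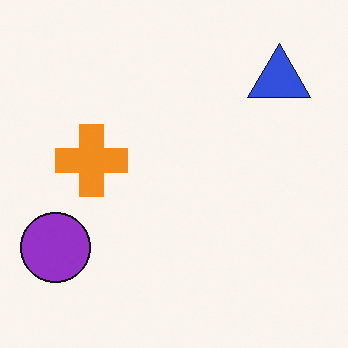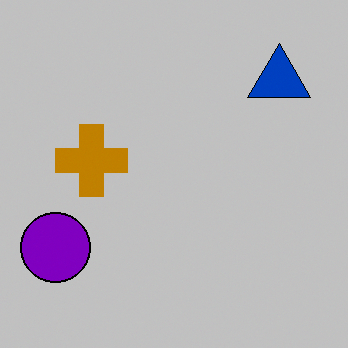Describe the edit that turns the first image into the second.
The image was aggressively posterized.

Each flat color has snapped to a coarser quantized level — most visibly, the near-white background has dropped to a flat grey.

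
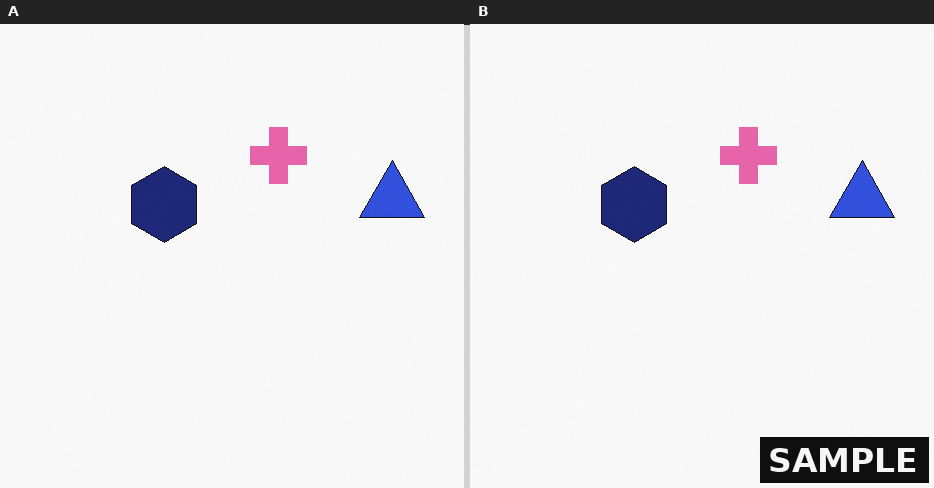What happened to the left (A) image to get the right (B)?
This is the original image watermarked with the text "SAMPLE" in the lower-right corner.

A dark label reading "SAMPLE" appears in the lower-right corner.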